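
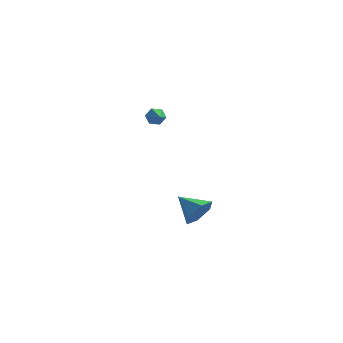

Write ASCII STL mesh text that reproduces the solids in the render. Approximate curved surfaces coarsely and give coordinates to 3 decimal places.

solid 
facet normal -0.378 0.820 -0.430
outer loop
vertex 0.999 3.608 0.147
vertex 0.738 3.754 0.655
vertex 1.284 3.945 0.539
endloop
endfacet
facet normal 0.875 -0.275 -0.399
outer loop
vertex 0.999 3.608 0.147
vertex 1.284 3.945 0.539
vertex 1.202 2.746 1.185
endloop
endfacet
facet normal -0.378 0.820 -0.430
outer loop
vertex 1.284 3.945 0.539
vertex 0.738 3.754 0.655
vertex 1.023 4.091 1.047
endloop
endfacet
facet normal 0.896 0.162 0.414
outer loop
vertex 1.284 3.945 0.539
vertex 1.023 4.091 1.047
vertex 1.202 2.746 1.185
endloop
endfacet
facet normal -0.376 0.820 -0.431
outer loop
vertex 1.023 4.091 1.047
vertex 0.738 3.754 0.655
vertex 0.476 3.901 1.163
endloop
endfacet
facet normal 0.165 0.122 0.979
outer loop
vertex 1.023 4.091 1.047
vertex 0.476 3.901 1.163
vertex 1.202 2.746 1.185
endloop
endfacet
facet normal -0.378 0.819 -0.432
outer loop
vertex 0.476 3.901 1.163
vertex 0.738 3.754 0.655
vertex 0.192 3.564 0.772
endloop
endfacet
facet normal -0.585 -0.354 0.730
outer loop
vertex 0.476 3.901 1.163
vertex 0.192 3.564 0.772
vertex 1.202 2.746 1.185
endloop
endfacet
facet normal -0.378 0.820 -0.430
outer loop
vertex 0.192 3.564 0.772
vertex 0.738 3.754 0.655
vertex 0.453 3.417 0.263
endloop
endfacet
facet normal -0.607 -0.791 -0.083
outer loop
vertex 0.192 3.564 0.772
vertex 0.453 3.417 0.263
vertex 1.202 2.746 1.185
endloop
endfacet
facet normal -0.378 0.820 -0.430
outer loop
vertex 0.453 3.417 0.263
vertex 0.738 3.754 0.655
vertex 0.999 3.608 0.147
endloop
endfacet
facet normal 0.125 -0.751 -0.648
outer loop
vertex 0.453 3.417 0.263
vertex 0.999 3.608 0.147
vertex 1.202 2.746 1.185
endloop
endfacet
facet normal 0.796 -0.448 -0.407
outer loop
vertex 5.091 -3.354 -1.228
vertex 4.527 -3.778 -1.865
vertex 4.907 -2.928 -2.057
endloop
endfacet
facet normal 0.133 0.893 0.429
outer loop
vertex 5.091 -3.354 -1.228
vertex 4.907 -2.928 -2.057
vertex 3.293 -3.082 -1.235
endloop
endfacet
facet normal 0.797 -0.448 -0.406
outer loop
vertex 4.907 -2.928 -2.057
vertex 4.527 -3.778 -1.865
vertex 4.344 -3.352 -2.694
endloop
endfacet
facet normal -0.268 0.894 -0.358
outer loop
vertex 4.907 -2.928 -2.057
vertex 4.344 -3.352 -2.694
vertex 3.293 -3.082 -1.235
endloop
endfacet
facet normal 0.796 -0.449 -0.406
outer loop
vertex 4.344 -3.352 -2.694
vertex 4.527 -3.778 -1.865
vertex 3.963 -4.201 -2.502
endloop
endfacet
facet normal -0.774 0.212 -0.597
outer loop
vertex 4.344 -3.352 -2.694
vertex 3.963 -4.201 -2.502
vertex 3.293 -3.082 -1.235
endloop
endfacet
facet normal 0.796 -0.448 -0.407
outer loop
vertex 3.963 -4.201 -2.502
vertex 4.527 -3.778 -1.865
vertex 4.147 -4.627 -1.673
endloop
endfacet
facet normal -0.880 -0.473 -0.048
outer loop
vertex 3.963 -4.201 -2.502
vertex 4.147 -4.627 -1.673
vertex 3.293 -3.082 -1.235
endloop
endfacet
facet normal 0.796 -0.448 -0.406
outer loop
vertex 4.147 -4.627 -1.673
vertex 4.527 -3.778 -1.865
vertex 4.71 -4.204 -1.036
endloop
endfacet
facet normal -0.479 -0.474 0.739
outer loop
vertex 4.147 -4.627 -1.673
vertex 4.71 -4.204 -1.036
vertex 3.293 -3.082 -1.235
endloop
endfacet
facet normal 0.796 -0.449 -0.406
outer loop
vertex 4.71 -4.204 -1.036
vertex 4.527 -3.778 -1.865
vertex 5.091 -3.354 -1.228
endloop
endfacet
facet normal 0.028 0.208 0.978
outer loop
vertex 4.71 -4.204 -1.036
vertex 5.091 -3.354 -1.228
vertex 3.293 -3.082 -1.235
endloop
endfacet

endsolid


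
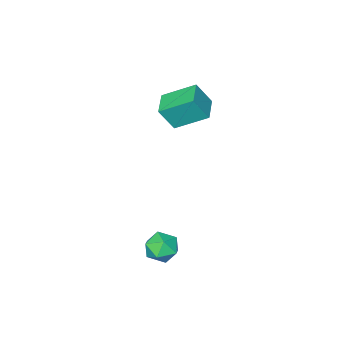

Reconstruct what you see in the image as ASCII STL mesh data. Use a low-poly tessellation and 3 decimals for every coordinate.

solid 
facet normal -0.431 0.291 -0.854
outer loop
vertex -5.201 -3.48 2.436
vertex -4.331 -2.609 2.294
vertex -4.225 -4.597 1.564
endloop
endfacet
facet normal -0.702 -0.703 0.115
outer loop
vertex -3.669 -4.971 2.666
vertex -5.201 -3.48 2.436
vertex -4.225 -4.597 1.564
endloop
endfacet
facet normal -0.431 0.291 -0.854
outer loop
vertex -4.225 -4.597 1.564
vertex -4.331 -2.609 2.294
vertex -3.355 -3.725 1.422
endloop
endfacet
facet normal 0.568 -0.649 -0.507
outer loop
vertex -3.355 -3.725 1.422
vertex -3.669 -4.971 2.666
vertex -4.225 -4.597 1.564
endloop
endfacet
facet normal -0.567 0.649 0.507
outer loop
vertex -5.201 -3.48 2.436
vertex -3.775 -2.983 3.396
vertex -4.331 -2.609 2.294
endloop
endfacet
facet normal -0.702 -0.703 0.115
outer loop
vertex -4.645 -3.855 3.538
vertex -5.201 -3.48 2.436
vertex -3.669 -4.971 2.666
endloop
endfacet
facet normal -0.567 0.649 0.507
outer loop
vertex -4.645 -3.855 3.538
vertex -3.775 -2.983 3.396
vertex -5.201 -3.48 2.436
endloop
endfacet
facet normal 0.701 0.703 -0.115
outer loop
vertex -4.331 -2.609 2.294
vertex -3.775 -2.983 3.396
vertex -3.355 -3.725 1.422
endloop
endfacet
facet normal 0.567 -0.649 -0.507
outer loop
vertex -2.799 -4.1 2.524
vertex -3.669 -4.971 2.666
vertex -3.355 -3.725 1.422
endloop
endfacet
facet normal 0.702 0.703 -0.115
outer loop
vertex -3.355 -3.725 1.422
vertex -3.775 -2.983 3.396
vertex -2.799 -4.1 2.524
endloop
endfacet
facet normal 0.431 -0.291 0.854
outer loop
vertex -2.799 -4.1 2.524
vertex -4.645 -3.855 3.538
vertex -3.669 -4.971 2.666
endloop
endfacet
facet normal 0.431 -0.291 0.854
outer loop
vertex -3.775 -2.983 3.396
vertex -4.645 -3.855 3.538
vertex -2.799 -4.1 2.524
endloop
endfacet
facet normal 0.342 0.855 0.390
outer loop
vertex 0.896 1.665 -0.878
vertex 1.202 1.261 -0.26
vertex 1.643 1.383 -0.915
endloop
endfacet
facet normal 0.320 0.891 -0.322
outer loop
vertex 0.896 1.665 -0.878
vertex 1.643 1.383 -0.915
vertex 1.162 1.326 -1.551
endloop
endfacet
facet normal -0.352 0.773 -0.528
outer loop
vertex 0.896 1.665 -0.878
vertex 1.162 1.326 -1.551
vertex 0.424 1.169 -1.289
endloop
endfacet
facet normal -0.746 0.664 0.056
outer loop
vertex 0.896 1.665 -0.878
vertex 0.424 1.169 -1.289
vertex 0.448 1.129 -0.491
endloop
endfacet
facet normal -0.316 0.715 0.624
outer loop
vertex 0.896 1.665 -0.878
vertex 0.448 1.129 -0.491
vertex 1.202 1.261 -0.26
endloop
endfacet
facet normal 0.727 0.364 -0.582
outer loop
vertex 1.162 1.326 -1.551
vertex 1.643 1.383 -0.915
vertex 1.632 0.711 -1.349
endloop
endfacet
facet normal 0.763 0.305 0.570
outer loop
vertex 1.643 1.383 -0.915
vertex 1.202 1.261 -0.26
vertex 1.656 0.671 -0.551
endloop
endfacet
facet normal -0.305 0.079 0.949
outer loop
vertex 1.202 1.261 -0.26
vertex 0.448 1.129 -0.491
vertex 0.918 0.514 -0.289
endloop
endfacet
facet normal -1.000 -0.003 0.030
outer loop
vertex 0.448 1.129 -0.491
vertex 0.424 1.169 -1.289
vertex 0.437 0.457 -0.925
endloop
endfacet
facet normal -0.362 0.173 -0.916
outer loop
vertex 0.424 1.169 -1.289
vertex 1.162 1.326 -1.551
vertex 0.878 0.579 -1.58
endloop
endfacet
facet normal 0.746 -0.664 -0.056
outer loop
vertex 1.184 0.175 -0.962
vertex 1.632 0.711 -1.349
vertex 1.656 0.671 -0.551
endloop
endfacet
facet normal 0.352 -0.773 0.528
outer loop
vertex 1.184 0.175 -0.962
vertex 1.656 0.671 -0.551
vertex 0.918 0.514 -0.289
endloop
endfacet
facet normal -0.320 -0.891 0.322
outer loop
vertex 1.184 0.175 -0.962
vertex 0.918 0.514 -0.289
vertex 0.437 0.457 -0.925
endloop
endfacet
facet normal -0.342 -0.855 -0.390
outer loop
vertex 1.184 0.175 -0.962
vertex 0.437 0.457 -0.925
vertex 0.878 0.579 -1.58
endloop
endfacet
facet normal 0.316 -0.715 -0.624
outer loop
vertex 1.184 0.175 -0.962
vertex 0.878 0.579 -1.58
vertex 1.632 0.711 -1.349
endloop
endfacet
facet normal 1.000 0.003 -0.030
outer loop
vertex 1.656 0.671 -0.551
vertex 1.632 0.711 -1.349
vertex 1.643 1.383 -0.915
endloop
endfacet
facet normal 0.362 -0.173 0.916
outer loop
vertex 0.918 0.514 -0.289
vertex 1.656 0.671 -0.551
vertex 1.202 1.261 -0.26
endloop
endfacet
facet normal -0.727 -0.364 0.582
outer loop
vertex 0.437 0.457 -0.925
vertex 0.918 0.514 -0.289
vertex 0.448 1.129 -0.491
endloop
endfacet
facet normal -0.763 -0.305 -0.570
outer loop
vertex 0.878 0.579 -1.58
vertex 0.437 0.457 -0.925
vertex 0.424 1.169 -1.289
endloop
endfacet
facet normal 0.305 -0.079 -0.949
outer loop
vertex 1.632 0.711 -1.349
vertex 0.878 0.579 -1.58
vertex 1.162 1.326 -1.551
endloop
endfacet

endsolid


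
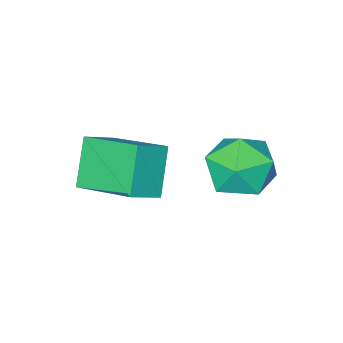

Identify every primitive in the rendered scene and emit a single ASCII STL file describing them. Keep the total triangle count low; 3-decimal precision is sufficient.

solid 
facet normal -0.415 0.904 -0.103
outer loop
vertex -1.1 1.045 -2.801
vertex -2.038 0.604 -2.896
vertex -1.682 0.874 -1.956
endloop
endfacet
facet normal 0.169 0.937 0.306
outer loop
vertex -1.1 1.045 -2.801
vertex -1.682 0.874 -1.956
vertex -0.66 0.682 -1.931
endloop
endfacet
facet normal 0.719 0.691 -0.075
outer loop
vertex -1.1 1.045 -2.801
vertex -0.66 0.682 -1.931
vertex -0.383 0.293 -2.856
endloop
endfacet
facet normal 0.475 0.506 -0.720
outer loop
vertex -1.1 1.045 -2.801
vertex -0.383 0.293 -2.856
vertex -1.235 0.245 -3.452
endloop
endfacet
facet normal -0.225 0.638 -0.737
outer loop
vertex -1.1 1.045 -2.801
vertex -1.235 0.245 -3.452
vertex -2.038 0.604 -2.896
endloop
endfacet
facet normal 0.073 0.500 0.863
outer loop
vertex -0.66 0.682 -1.931
vertex -1.682 0.874 -1.956
vertex -1.325 0.015 -1.488
endloop
endfacet
facet normal -0.871 0.447 0.202
outer loop
vertex -1.682 0.874 -1.956
vertex -2.038 0.604 -2.896
vertex -2.177 -0.033 -2.084
endloop
endfacet
facet normal -0.565 0.015 -0.825
outer loop
vertex -2.038 0.604 -2.896
vertex -1.235 0.245 -3.452
vertex -1.9 -0.422 -3.009
endloop
endfacet
facet normal 0.569 -0.198 -0.798
outer loop
vertex -1.235 0.245 -3.452
vertex -0.383 0.293 -2.856
vertex -0.878 -0.614 -2.984
endloop
endfacet
facet normal 0.964 0.103 0.246
outer loop
vertex -0.383 0.293 -2.856
vertex -0.66 0.682 -1.931
vertex -0.522 -0.344 -2.044
endloop
endfacet
facet normal -0.475 -0.506 0.720
outer loop
vertex -1.46 -0.785 -2.139
vertex -1.325 0.015 -1.488
vertex -2.177 -0.033 -2.084
endloop
endfacet
facet normal -0.719 -0.691 0.075
outer loop
vertex -1.46 -0.785 -2.139
vertex -2.177 -0.033 -2.084
vertex -1.9 -0.422 -3.009
endloop
endfacet
facet normal -0.169 -0.937 -0.306
outer loop
vertex -1.46 -0.785 -2.139
vertex -1.9 -0.422 -3.009
vertex -0.878 -0.614 -2.984
endloop
endfacet
facet normal 0.415 -0.904 0.103
outer loop
vertex -1.46 -0.785 -2.139
vertex -0.878 -0.614 -2.984
vertex -0.522 -0.344 -2.044
endloop
endfacet
facet normal 0.225 -0.638 0.737
outer loop
vertex -1.46 -0.785 -2.139
vertex -0.522 -0.344 -2.044
vertex -1.325 0.015 -1.488
endloop
endfacet
facet normal -0.569 0.198 0.798
outer loop
vertex -2.177 -0.033 -2.084
vertex -1.325 0.015 -1.488
vertex -1.682 0.874 -1.956
endloop
endfacet
facet normal -0.964 -0.103 -0.246
outer loop
vertex -1.9 -0.422 -3.009
vertex -2.177 -0.033 -2.084
vertex -2.038 0.604 -2.896
endloop
endfacet
facet normal -0.073 -0.500 -0.863
outer loop
vertex -0.878 -0.614 -2.984
vertex -1.9 -0.422 -3.009
vertex -1.235 0.245 -3.452
endloop
endfacet
facet normal 0.871 -0.447 -0.202
outer loop
vertex -0.522 -0.344 -2.044
vertex -0.878 -0.614 -2.984
vertex -0.383 0.293 -2.856
endloop
endfacet
facet normal 0.565 -0.015 0.825
outer loop
vertex -1.325 0.015 -1.488
vertex -0.522 -0.344 -2.044
vertex -0.66 0.682 -1.931
endloop
endfacet
facet normal -0.860 0.007 -0.510
outer loop
vertex 0.355 -2.959 -2.686
vertex -0.049 -1.209 -1.979
vertex 1.057 -2.322 -3.861
endloop
endfacet
facet normal 0.208 -0.907 -0.367
outer loop
vertex 1.969 -2.331 -3.321
vertex 0.355 -2.959 -2.686
vertex 1.057 -2.322 -3.861
endloop
endfacet
facet normal -0.860 0.008 -0.510
outer loop
vertex 1.057 -2.322 -3.861
vertex -0.049 -1.209 -1.979
vertex 0.654 -0.573 -3.154
endloop
endfacet
facet normal 0.465 0.422 -0.778
outer loop
vertex 0.654 -0.573 -3.154
vertex 1.969 -2.331 -3.321
vertex 1.057 -2.322 -3.861
endloop
endfacet
facet normal -0.465 -0.422 0.778
outer loop
vertex 0.355 -2.959 -2.686
vertex 0.863 -1.218 -1.439
vertex -0.049 -1.209 -1.979
endloop
endfacet
facet normal 0.209 -0.907 -0.366
outer loop
vertex 1.266 -2.967 -2.146
vertex 0.355 -2.959 -2.686
vertex 1.969 -2.331 -3.321
endloop
endfacet
facet normal -0.465 -0.422 0.778
outer loop
vertex 1.266 -2.967 -2.146
vertex 0.863 -1.218 -1.439
vertex 0.355 -2.959 -2.686
endloop
endfacet
facet normal -0.208 0.907 0.366
outer loop
vertex -0.049 -1.209 -1.979
vertex 0.863 -1.218 -1.439
vertex 0.654 -0.573 -3.154
endloop
endfacet
facet normal 0.465 0.422 -0.778
outer loop
vertex 1.565 -0.581 -2.614
vertex 1.969 -2.331 -3.321
vertex 0.654 -0.573 -3.154
endloop
endfacet
facet normal -0.209 0.907 0.366
outer loop
vertex 0.654 -0.573 -3.154
vertex 0.863 -1.218 -1.439
vertex 1.565 -0.581 -2.614
endloop
endfacet
facet normal 0.860 -0.008 0.510
outer loop
vertex 1.565 -0.581 -2.614
vertex 1.266 -2.967 -2.146
vertex 1.969 -2.331 -3.321
endloop
endfacet
facet normal 0.860 -0.008 0.510
outer loop
vertex 0.863 -1.218 -1.439
vertex 1.266 -2.967 -2.146
vertex 1.565 -0.581 -2.614
endloop
endfacet

endsolid


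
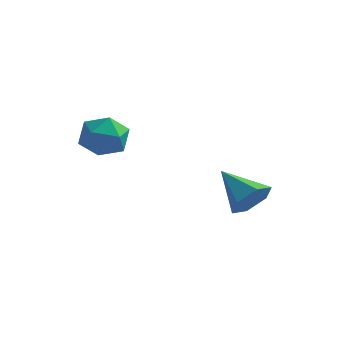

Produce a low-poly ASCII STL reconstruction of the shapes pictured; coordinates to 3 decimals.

solid 
facet normal -0.392 0.900 -0.193
outer loop
vertex -0.511 -0.252 -0.663
vertex -1.478 -0.624 -0.431
vertex -0.876 -0.198 0.333
endloop
endfacet
facet normal 0.276 0.960 0.049
outer loop
vertex -0.511 -0.252 -0.663
vertex -0.876 -0.198 0.333
vertex 0.132 -0.479 0.151
endloop
endfacet
facet normal 0.703 0.595 -0.389
outer loop
vertex -0.511 -0.252 -0.663
vertex 0.132 -0.479 0.151
vertex 0.153 -1.078 -0.726
endloop
endfacet
facet normal 0.299 0.309 -0.903
outer loop
vertex -0.511 -0.252 -0.663
vertex 0.153 -1.078 -0.726
vertex -0.843 -1.168 -1.086
endloop
endfacet
facet normal -0.379 0.498 -0.780
outer loop
vertex -0.511 -0.252 -0.663
vertex -0.843 -1.168 -1.086
vertex -1.478 -0.624 -0.431
endloop
endfacet
facet normal 0.307 0.652 0.693
outer loop
vertex 0.132 -0.479 0.151
vertex -0.876 -0.198 0.333
vertex -0.437 -0.992 0.886
endloop
endfacet
facet normal -0.775 0.555 0.302
outer loop
vertex -0.876 -0.198 0.333
vertex -1.478 -0.624 -0.431
vertex -1.433 -1.082 0.526
endloop
endfacet
facet normal -0.753 -0.096 -0.650
outer loop
vertex -1.478 -0.624 -0.431
vertex -0.843 -1.168 -1.086
vertex -1.412 -1.681 -0.351
endloop
endfacet
facet normal 0.343 -0.402 -0.849
outer loop
vertex -0.843 -1.168 -1.086
vertex 0.153 -1.078 -0.726
vertex -0.404 -1.962 -0.533
endloop
endfacet
facet normal 0.998 0.061 -0.018
outer loop
vertex 0.153 -1.078 -0.726
vertex 0.132 -0.479 0.151
vertex 0.198 -1.536 0.231
endloop
endfacet
facet normal -0.299 -0.309 0.903
outer loop
vertex -0.769 -1.908 0.463
vertex -0.437 -0.992 0.886
vertex -1.433 -1.082 0.526
endloop
endfacet
facet normal -0.703 -0.595 0.389
outer loop
vertex -0.769 -1.908 0.463
vertex -1.433 -1.082 0.526
vertex -1.412 -1.681 -0.351
endloop
endfacet
facet normal -0.276 -0.960 -0.049
outer loop
vertex -0.769 -1.908 0.463
vertex -1.412 -1.681 -0.351
vertex -0.404 -1.962 -0.533
endloop
endfacet
facet normal 0.392 -0.900 0.193
outer loop
vertex -0.769 -1.908 0.463
vertex -0.404 -1.962 -0.533
vertex 0.198 -1.536 0.231
endloop
endfacet
facet normal 0.379 -0.498 0.780
outer loop
vertex -0.769 -1.908 0.463
vertex 0.198 -1.536 0.231
vertex -0.437 -0.992 0.886
endloop
endfacet
facet normal -0.343 0.402 0.849
outer loop
vertex -1.433 -1.082 0.526
vertex -0.437 -0.992 0.886
vertex -0.876 -0.198 0.333
endloop
endfacet
facet normal -0.998 -0.061 0.018
outer loop
vertex -1.412 -1.681 -0.351
vertex -1.433 -1.082 0.526
vertex -1.478 -0.624 -0.431
endloop
endfacet
facet normal -0.307 -0.652 -0.693
outer loop
vertex -0.404 -1.962 -0.533
vertex -1.412 -1.681 -0.351
vertex -0.843 -1.168 -1.086
endloop
endfacet
facet normal 0.775 -0.555 -0.302
outer loop
vertex 0.198 -1.536 0.231
vertex -0.404 -1.962 -0.533
vertex 0.153 -1.078 -0.726
endloop
endfacet
facet normal 0.753 0.096 0.650
outer loop
vertex -0.437 -0.992 0.886
vertex 0.198 -1.536 0.231
vertex 0.132 -0.479 0.151
endloop
endfacet
facet normal 0.789 -0.381 -0.481
outer loop
vertex 4.82 2.249 -3.355
vertex 4.22 1.719 -3.919
vertex 4.485 2.62 -4.198
endloop
endfacet
facet normal 0.152 0.925 0.347
outer loop
vertex 4.82 2.249 -3.355
vertex 4.485 2.62 -4.198
vertex 2.68 2.461 -2.981
endloop
endfacet
facet normal 0.789 -0.381 -0.481
outer loop
vertex 4.485 2.62 -4.198
vertex 4.22 1.719 -3.919
vertex 3.885 2.09 -4.762
endloop
endfacet
facet normal -0.353 0.839 -0.414
outer loop
vertex 4.485 2.62 -4.198
vertex 3.885 2.09 -4.762
vertex 2.68 2.461 -2.981
endloop
endfacet
facet normal 0.790 -0.380 -0.481
outer loop
vertex 3.885 2.09 -4.762
vertex 4.22 1.719 -3.919
vertex 3.62 1.188 -4.484
endloop
endfacet
facet normal -0.820 0.066 -0.569
outer loop
vertex 3.885 2.09 -4.762
vertex 3.62 1.188 -4.484
vertex 2.68 2.461 -2.981
endloop
endfacet
facet normal 0.790 -0.380 -0.481
outer loop
vertex 3.62 1.188 -4.484
vertex 4.22 1.719 -3.919
vertex 3.955 0.817 -3.641
endloop
endfacet
facet normal -0.782 -0.622 0.037
outer loop
vertex 3.62 1.188 -4.484
vertex 3.955 0.817 -3.641
vertex 2.68 2.461 -2.981
endloop
endfacet
facet normal 0.790 -0.380 -0.481
outer loop
vertex 3.955 0.817 -3.641
vertex 4.22 1.719 -3.919
vertex 4.555 1.348 -3.076
endloop
endfacet
facet normal -0.277 -0.535 0.798
outer loop
vertex 3.955 0.817 -3.641
vertex 4.555 1.348 -3.076
vertex 2.68 2.461 -2.981
endloop
endfacet
facet normal 0.789 -0.381 -0.481
outer loop
vertex 4.555 1.348 -3.076
vertex 4.22 1.719 -3.919
vertex 4.82 2.249 -3.355
endloop
endfacet
facet normal 0.190 0.239 0.952
outer loop
vertex 4.555 1.348 -3.076
vertex 4.82 2.249 -3.355
vertex 2.68 2.461 -2.981
endloop
endfacet

endsolid


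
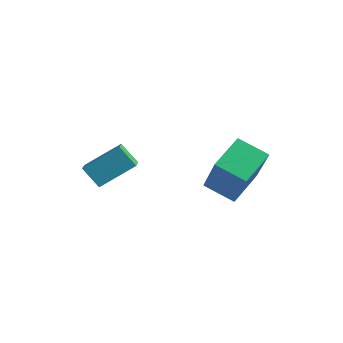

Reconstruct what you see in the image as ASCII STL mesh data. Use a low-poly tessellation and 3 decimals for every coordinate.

solid 
facet normal -0.689 -0.075 0.720
outer loop
vertex -0.294 -1.428 0.827
vertex -0.859 -0.643 0.368
vertex -1.043 -2.448 0.004
endloop
endfacet
facet normal 0.527 -0.733 0.429
outer loop
vertex -0.381 -2.377 -0.688
vertex -0.294 -1.428 0.827
vertex -1.043 -2.448 0.004
endloop
endfacet
facet normal -0.690 -0.075 0.720
outer loop
vertex -1.043 -2.448 0.004
vertex -0.859 -0.643 0.368
vertex -1.608 -1.664 -0.456
endloop
endfacet
facet normal -0.496 -0.677 -0.544
outer loop
vertex -1.608 -1.664 -0.456
vertex -0.381 -2.377 -0.688
vertex -1.043 -2.448 0.004
endloop
endfacet
facet normal 0.497 0.676 0.545
outer loop
vertex -0.294 -1.428 0.827
vertex -0.197 -0.572 -0.324
vertex -0.859 -0.643 0.368
endloop
endfacet
facet normal 0.528 -0.733 0.429
outer loop
vertex 0.368 -1.356 0.136
vertex -0.294 -1.428 0.827
vertex -0.381 -2.377 -0.688
endloop
endfacet
facet normal 0.495 0.677 0.545
outer loop
vertex 0.368 -1.356 0.136
vertex -0.197 -0.572 -0.324
vertex -0.294 -1.428 0.827
endloop
endfacet
facet normal -0.527 0.733 -0.429
outer loop
vertex -0.859 -0.643 0.368
vertex -0.197 -0.572 -0.324
vertex -1.608 -1.664 -0.456
endloop
endfacet
facet normal -0.496 -0.676 -0.545
outer loop
vertex -0.946 -1.592 -1.147
vertex -0.381 -2.377 -0.688
vertex -1.608 -1.664 -0.456
endloop
endfacet
facet normal -0.527 0.733 -0.429
outer loop
vertex -1.608 -1.664 -0.456
vertex -0.197 -0.572 -0.324
vertex -0.946 -1.592 -1.147
endloop
endfacet
facet normal 0.690 0.075 -0.720
outer loop
vertex -0.946 -1.592 -1.147
vertex 0.368 -1.356 0.136
vertex -0.381 -2.377 -0.688
endloop
endfacet
facet normal 0.690 0.075 -0.720
outer loop
vertex -0.197 -0.572 -0.324
vertex 0.368 -1.356 0.136
vertex -0.946 -1.592 -1.147
endloop
endfacet
facet normal -0.889 -0.212 0.406
outer loop
vertex 2.867 -0.392 0.699
vertex 2.809 0.949 1.272
vertex 1.877 0.33 -1.092
endloop
endfacet
facet normal 0.040 -0.919 -0.392
outer loop
vertex 2.971 0.591 -1.592
vertex 2.867 -0.392 0.699
vertex 1.877 0.33 -1.092
endloop
endfacet
facet normal -0.889 -0.212 0.406
outer loop
vertex 1.877 0.33 -1.092
vertex 2.809 0.949 1.272
vertex 1.819 1.672 -0.519
endloop
endfacet
facet normal -0.457 0.333 -0.825
outer loop
vertex 1.819 1.672 -0.519
vertex 2.971 0.591 -1.592
vertex 1.877 0.33 -1.092
endloop
endfacet
facet normal 0.457 -0.333 0.825
outer loop
vertex 2.867 -0.392 0.699
vertex 3.903 1.21 0.772
vertex 2.809 0.949 1.272
endloop
endfacet
facet normal 0.039 -0.919 -0.393
outer loop
vertex 3.961 -0.132 0.199
vertex 2.867 -0.392 0.699
vertex 2.971 0.591 -1.592
endloop
endfacet
facet normal 0.456 -0.333 0.825
outer loop
vertex 3.961 -0.132 0.199
vertex 3.903 1.21 0.772
vertex 2.867 -0.392 0.699
endloop
endfacet
facet normal -0.040 0.919 0.393
outer loop
vertex 2.809 0.949 1.272
vertex 3.903 1.21 0.772
vertex 1.819 1.672 -0.519
endloop
endfacet
facet normal -0.456 0.333 -0.825
outer loop
vertex 2.913 1.932 -1.019
vertex 2.971 0.591 -1.592
vertex 1.819 1.672 -0.519
endloop
endfacet
facet normal -0.039 0.919 0.392
outer loop
vertex 1.819 1.672 -0.519
vertex 3.903 1.21 0.772
vertex 2.913 1.932 -1.019
endloop
endfacet
facet normal 0.889 0.212 -0.406
outer loop
vertex 2.913 1.932 -1.019
vertex 3.961 -0.132 0.199
vertex 2.971 0.591 -1.592
endloop
endfacet
facet normal 0.889 0.212 -0.406
outer loop
vertex 3.903 1.21 0.772
vertex 3.961 -0.132 0.199
vertex 2.913 1.932 -1.019
endloop
endfacet

endsolid


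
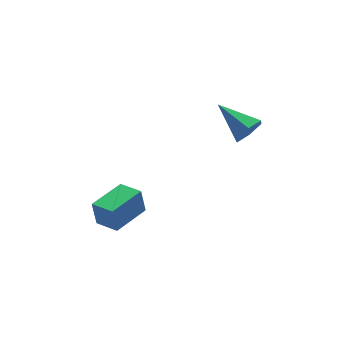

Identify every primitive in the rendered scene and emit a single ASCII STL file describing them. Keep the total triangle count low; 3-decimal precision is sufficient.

solid 
facet normal -0.903 -0.427 -0.039
outer loop
vertex -1.396 -1.371 -0.356
vertex -1.875 -0.342 -0.541
vertex -1.271 -1.527 -1.549
endloop
endfacet
facet normal 0.416 -0.895 0.161
outer loop
vertex 0.355 -0.758 -1.479
vertex -1.396 -1.371 -0.356
vertex -1.271 -1.527 -1.549
endloop
endfacet
facet normal -0.903 -0.427 -0.039
outer loop
vertex -1.271 -1.527 -1.549
vertex -1.875 -0.342 -0.541
vertex -1.75 -0.498 -1.734
endloop
endfacet
facet normal 0.104 -0.129 -0.986
outer loop
vertex -1.75 -0.498 -1.734
vertex 0.355 -0.758 -1.479
vertex -1.271 -1.527 -1.549
endloop
endfacet
facet normal -0.104 0.129 0.986
outer loop
vertex -1.396 -1.371 -0.356
vertex -0.249 0.427 -0.471
vertex -1.875 -0.342 -0.541
endloop
endfacet
facet normal 0.416 -0.895 0.161
outer loop
vertex 0.23 -0.602 -0.286
vertex -1.396 -1.371 -0.356
vertex 0.355 -0.758 -1.479
endloop
endfacet
facet normal -0.104 0.129 0.986
outer loop
vertex 0.23 -0.602 -0.286
vertex -0.249 0.427 -0.471
vertex -1.396 -1.371 -0.356
endloop
endfacet
facet normal -0.416 0.895 -0.161
outer loop
vertex -1.875 -0.342 -0.541
vertex -0.249 0.427 -0.471
vertex -1.75 -0.498 -1.734
endloop
endfacet
facet normal 0.104 -0.129 -0.986
outer loop
vertex -0.124 0.271 -1.664
vertex 0.355 -0.758 -1.479
vertex -1.75 -0.498 -1.734
endloop
endfacet
facet normal -0.416 0.895 -0.161
outer loop
vertex -1.75 -0.498 -1.734
vertex -0.249 0.427 -0.471
vertex -0.124 0.271 -1.664
endloop
endfacet
facet normal 0.903 0.427 0.039
outer loop
vertex -0.124 0.271 -1.664
vertex 0.23 -0.602 -0.286
vertex 0.355 -0.758 -1.479
endloop
endfacet
facet normal 0.903 0.427 0.039
outer loop
vertex -0.249 0.427 -0.471
vertex 0.23 -0.602 -0.286
vertex -0.124 0.271 -1.664
endloop
endfacet
facet normal 0.355 -0.832 -0.427
outer loop
vertex 4.78 -2.43 4.122
vertex 4.298 -2.319 3.505
vertex 5.024 -2.007 3.501
endloop
endfacet
facet normal 0.704 0.427 0.567
outer loop
vertex 4.78 -2.43 4.122
vertex 5.024 -2.007 3.501
vertex 3.642 -0.781 4.295
endloop
endfacet
facet normal 0.355 -0.832 -0.426
outer loop
vertex 5.024 -2.007 3.501
vertex 4.298 -2.319 3.505
vertex 4.542 -1.897 2.884
endloop
endfacet
facet normal 0.541 0.792 -0.282
outer loop
vertex 5.024 -2.007 3.501
vertex 4.542 -1.897 2.884
vertex 3.642 -0.781 4.295
endloop
endfacet
facet normal 0.355 -0.832 -0.426
outer loop
vertex 4.542 -1.897 2.884
vertex 4.298 -2.319 3.505
vertex 3.817 -2.209 2.889
endloop
endfacet
facet normal -0.286 0.654 -0.700
outer loop
vertex 4.542 -1.897 2.884
vertex 3.817 -2.209 2.889
vertex 3.642 -0.781 4.295
endloop
endfacet
facet normal 0.355 -0.832 -0.426
outer loop
vertex 3.817 -2.209 2.889
vertex 4.298 -2.319 3.505
vertex 3.573 -2.631 3.51
endloop
endfacet
facet normal -0.951 0.151 -0.271
outer loop
vertex 3.817 -2.209 2.889
vertex 3.573 -2.631 3.51
vertex 3.642 -0.781 4.295
endloop
endfacet
facet normal 0.355 -0.832 -0.427
outer loop
vertex 3.573 -2.631 3.51
vertex 4.298 -2.319 3.505
vertex 4.054 -2.742 4.126
endloop
endfacet
facet normal -0.788 -0.215 0.577
outer loop
vertex 3.573 -2.631 3.51
vertex 4.054 -2.742 4.126
vertex 3.642 -0.781 4.295
endloop
endfacet
facet normal 0.355 -0.832 -0.427
outer loop
vertex 4.054 -2.742 4.126
vertex 4.298 -2.319 3.505
vertex 4.78 -2.43 4.122
endloop
endfacet
facet normal 0.039 -0.078 0.996
outer loop
vertex 4.054 -2.742 4.126
vertex 4.78 -2.43 4.122
vertex 3.642 -0.781 4.295
endloop
endfacet

endsolid


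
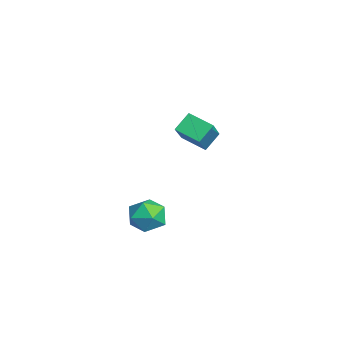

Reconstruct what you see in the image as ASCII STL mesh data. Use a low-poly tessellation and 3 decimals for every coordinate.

solid 
facet normal -0.926 0.377 0.026
outer loop
vertex 1.732 0.54 -1.964
vertex 1.419 -0.221 -2.079
vertex 1.555 0.06 -1.309
endloop
endfacet
facet normal -0.483 0.763 0.429
outer loop
vertex 1.732 0.54 -1.964
vertex 1.555 0.06 -1.309
vertex 2.254 0.508 -1.319
endloop
endfacet
facet normal 0.046 0.999 0.012
outer loop
vertex 1.732 0.54 -1.964
vertex 2.254 0.508 -1.319
vertex 2.551 0.504 -2.095
endloop
endfacet
facet normal -0.071 0.757 -0.650
outer loop
vertex 1.732 0.54 -1.964
vertex 2.551 0.504 -2.095
vertex 2.035 0.053 -2.564
endloop
endfacet
facet normal -0.671 0.373 -0.641
outer loop
vertex 1.732 0.54 -1.964
vertex 2.035 0.053 -2.564
vertex 1.419 -0.221 -2.079
endloop
endfacet
facet normal -0.199 0.331 0.922
outer loop
vertex 2.254 0.508 -1.319
vertex 1.555 0.06 -1.309
vertex 2.265 -0.273 -1.036
endloop
endfacet
facet normal -0.917 -0.294 0.269
outer loop
vertex 1.555 0.06 -1.309
vertex 1.419 -0.221 -2.079
vertex 1.749 -0.724 -1.505
endloop
endfacet
facet normal -0.504 -0.301 -0.810
outer loop
vertex 1.419 -0.221 -2.079
vertex 2.035 0.053 -2.564
vertex 2.046 -0.728 -2.281
endloop
endfacet
facet normal 0.467 0.322 -0.823
outer loop
vertex 2.035 0.053 -2.564
vertex 2.551 0.504 -2.095
vertex 2.745 -0.28 -2.291
endloop
endfacet
facet normal 0.656 0.713 0.247
outer loop
vertex 2.551 0.504 -2.095
vertex 2.254 0.508 -1.319
vertex 2.881 0.001 -1.521
endloop
endfacet
facet normal 0.071 -0.757 0.650
outer loop
vertex 2.568 -0.76 -1.636
vertex 2.265 -0.273 -1.036
vertex 1.749 -0.724 -1.505
endloop
endfacet
facet normal -0.046 -0.999 -0.012
outer loop
vertex 2.568 -0.76 -1.636
vertex 1.749 -0.724 -1.505
vertex 2.046 -0.728 -2.281
endloop
endfacet
facet normal 0.483 -0.763 -0.429
outer loop
vertex 2.568 -0.76 -1.636
vertex 2.046 -0.728 -2.281
vertex 2.745 -0.28 -2.291
endloop
endfacet
facet normal 0.926 -0.377 -0.026
outer loop
vertex 2.568 -0.76 -1.636
vertex 2.745 -0.28 -2.291
vertex 2.881 0.001 -1.521
endloop
endfacet
facet normal 0.671 -0.373 0.641
outer loop
vertex 2.568 -0.76 -1.636
vertex 2.881 0.001 -1.521
vertex 2.265 -0.273 -1.036
endloop
endfacet
facet normal -0.467 -0.322 0.823
outer loop
vertex 1.749 -0.724 -1.505
vertex 2.265 -0.273 -1.036
vertex 1.555 0.06 -1.309
endloop
endfacet
facet normal -0.656 -0.713 -0.247
outer loop
vertex 2.046 -0.728 -2.281
vertex 1.749 -0.724 -1.505
vertex 1.419 -0.221 -2.079
endloop
endfacet
facet normal 0.199 -0.331 -0.922
outer loop
vertex 2.745 -0.28 -2.291
vertex 2.046 -0.728 -2.281
vertex 2.035 0.053 -2.564
endloop
endfacet
facet normal 0.917 0.294 -0.269
outer loop
vertex 2.881 0.001 -1.521
vertex 2.745 -0.28 -2.291
vertex 2.551 0.504 -2.095
endloop
endfacet
facet normal 0.504 0.301 0.810
outer loop
vertex 2.265 -0.273 -1.036
vertex 2.881 0.001 -1.521
vertex 2.254 0.508 -1.319
endloop
endfacet
facet normal -0.576 -0.742 0.343
outer loop
vertex -2.164 2.051 1.161
vertex -3.424 2.493 -0.001
vertex -1.779 1.454 0.516
endloop
endfacet
facet normal 0.712 -0.250 0.656
outer loop
vertex -1.116 2.307 0.121
vertex -2.164 2.051 1.161
vertex -1.779 1.454 0.516
endloop
endfacet
facet normal -0.576 -0.742 0.343
outer loop
vertex -1.779 1.454 0.516
vertex -3.424 2.493 -0.001
vertex -3.039 1.896 -0.646
endloop
endfacet
facet normal 0.401 -0.623 -0.672
outer loop
vertex -3.039 1.896 -0.646
vertex -1.116 2.307 0.121
vertex -1.779 1.454 0.516
endloop
endfacet
facet normal -0.401 0.623 0.672
outer loop
vertex -2.164 2.051 1.161
vertex -2.761 3.346 -0.396
vertex -3.424 2.493 -0.001
endloop
endfacet
facet normal 0.712 -0.250 0.656
outer loop
vertex -1.501 2.904 0.766
vertex -2.164 2.051 1.161
vertex -1.116 2.307 0.121
endloop
endfacet
facet normal -0.401 0.623 0.672
outer loop
vertex -1.501 2.904 0.766
vertex -2.761 3.346 -0.396
vertex -2.164 2.051 1.161
endloop
endfacet
facet normal -0.712 0.250 -0.656
outer loop
vertex -3.424 2.493 -0.001
vertex -2.761 3.346 -0.396
vertex -3.039 1.896 -0.646
endloop
endfacet
facet normal 0.401 -0.623 -0.672
outer loop
vertex -2.376 2.749 -1.041
vertex -1.116 2.307 0.121
vertex -3.039 1.896 -0.646
endloop
endfacet
facet normal -0.712 0.250 -0.656
outer loop
vertex -3.039 1.896 -0.646
vertex -2.761 3.346 -0.396
vertex -2.376 2.749 -1.041
endloop
endfacet
facet normal 0.576 0.742 -0.343
outer loop
vertex -2.376 2.749 -1.041
vertex -1.501 2.904 0.766
vertex -1.116 2.307 0.121
endloop
endfacet
facet normal 0.576 0.742 -0.343
outer loop
vertex -2.761 3.346 -0.396
vertex -1.501 2.904 0.766
vertex -2.376 2.749 -1.041
endloop
endfacet

endsolid


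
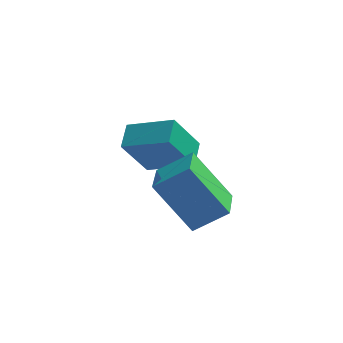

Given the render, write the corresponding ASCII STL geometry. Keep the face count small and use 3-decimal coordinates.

solid 
facet normal -0.903 0.195 -0.382
outer loop
vertex -3.603 1.577 -3.663
vertex -3.549 2.53 -3.305
vertex -2.828 2.118 -5.219
endloop
endfacet
facet normal -0.053 -0.935 -0.351
outer loop
vertex -1.211 1.77 -4.535
vertex -3.603 1.577 -3.663
vertex -2.828 2.118 -5.219
endloop
endfacet
facet normal -0.904 0.194 -0.382
outer loop
vertex -2.828 2.118 -5.219
vertex -3.549 2.53 -3.305
vertex -2.775 3.071 -4.861
endloop
endfacet
facet normal 0.426 0.297 -0.855
outer loop
vertex -2.775 3.071 -4.861
vertex -1.211 1.77 -4.535
vertex -2.828 2.118 -5.219
endloop
endfacet
facet normal -0.426 -0.297 0.855
outer loop
vertex -3.603 1.577 -3.663
vertex -1.932 2.182 -2.621
vertex -3.549 2.53 -3.305
endloop
endfacet
facet normal -0.053 -0.935 -0.351
outer loop
vertex -1.985 1.229 -2.979
vertex -3.603 1.577 -3.663
vertex -1.211 1.77 -4.535
endloop
endfacet
facet normal -0.425 -0.297 0.855
outer loop
vertex -1.985 1.229 -2.979
vertex -1.932 2.182 -2.621
vertex -3.603 1.577 -3.663
endloop
endfacet
facet normal 0.053 0.935 0.351
outer loop
vertex -3.549 2.53 -3.305
vertex -1.932 2.182 -2.621
vertex -2.775 3.071 -4.861
endloop
endfacet
facet normal 0.425 0.297 -0.855
outer loop
vertex -1.157 2.723 -4.177
vertex -1.211 1.77 -4.535
vertex -2.775 3.071 -4.861
endloop
endfacet
facet normal 0.053 0.935 0.351
outer loop
vertex -2.775 3.071 -4.861
vertex -1.932 2.182 -2.621
vertex -1.157 2.723 -4.177
endloop
endfacet
facet normal 0.904 -0.195 0.382
outer loop
vertex -1.157 2.723 -4.177
vertex -1.985 1.229 -2.979
vertex -1.211 1.77 -4.535
endloop
endfacet
facet normal 0.903 -0.194 0.383
outer loop
vertex -1.932 2.182 -2.621
vertex -1.985 1.229 -2.979
vertex -1.157 2.723 -4.177
endloop
endfacet
facet normal -0.803 -0.165 -0.572
outer loop
vertex -2.108 -1.896 -2.626
vertex -2.153 -0.545 -2.952
vertex -0.824 -2.263 -4.323
endloop
endfacet
facet normal 0.032 -0.972 0.234
outer loop
vertex 0.293 -2.035 -3.528
vertex -2.108 -1.896 -2.626
vertex -0.824 -2.263 -4.323
endloop
endfacet
facet normal -0.803 -0.165 -0.572
outer loop
vertex -0.824 -2.263 -4.323
vertex -2.153 -0.545 -2.952
vertex -0.869 -0.913 -4.649
endloop
endfacet
facet normal 0.594 -0.170 -0.786
outer loop
vertex -0.869 -0.913 -4.649
vertex 0.293 -2.035 -3.528
vertex -0.824 -2.263 -4.323
endloop
endfacet
facet normal -0.594 0.170 0.786
outer loop
vertex -2.108 -1.896 -2.626
vertex -1.036 -0.317 -2.157
vertex -2.153 -0.545 -2.952
endloop
endfacet
facet normal 0.032 -0.971 0.235
outer loop
vertex -0.991 -1.667 -1.831
vertex -2.108 -1.896 -2.626
vertex 0.293 -2.035 -3.528
endloop
endfacet
facet normal -0.594 0.170 0.786
outer loop
vertex -0.991 -1.667 -1.831
vertex -1.036 -0.317 -2.157
vertex -2.108 -1.896 -2.626
endloop
endfacet
facet normal -0.031 0.972 -0.234
outer loop
vertex -2.153 -0.545 -2.952
vertex -1.036 -0.317 -2.157
vertex -0.869 -0.913 -4.649
endloop
endfacet
facet normal 0.594 -0.170 -0.786
outer loop
vertex 0.248 -0.684 -3.854
vertex 0.293 -2.035 -3.528
vertex -0.869 -0.913 -4.649
endloop
endfacet
facet normal -0.032 0.972 -0.235
outer loop
vertex -0.869 -0.913 -4.649
vertex -1.036 -0.317 -2.157
vertex 0.248 -0.684 -3.854
endloop
endfacet
facet normal 0.803 0.165 0.572
outer loop
vertex 0.248 -0.684 -3.854
vertex -0.991 -1.667 -1.831
vertex 0.293 -2.035 -3.528
endloop
endfacet
facet normal 0.803 0.165 0.572
outer loop
vertex -1.036 -0.317 -2.157
vertex -0.991 -1.667 -1.831
vertex 0.248 -0.684 -3.854
endloop
endfacet

endsolid


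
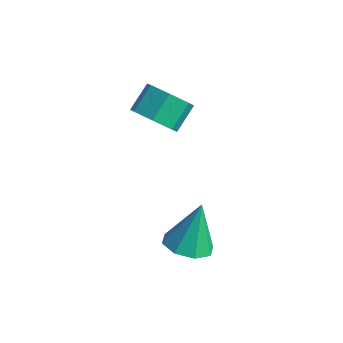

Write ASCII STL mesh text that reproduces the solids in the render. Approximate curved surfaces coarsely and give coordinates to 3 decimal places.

solid 
facet normal 0.082 -0.795 -0.601
outer loop
vertex -1.134 3.381 3.249
vertex -2.061 3.439 3.046
vertex -1.33 3.851 2.601
endloop
endfacet
facet normal 0.968 0.207 -0.142
outer loop
vertex -1.134 3.381 3.249
vertex -1.33 3.851 2.601
vertex -1.233 4.343 3.976
endloop
endfacet
facet normal 0.968 0.206 -0.142
outer loop
vertex -1.233 4.343 3.976
vertex -1.33 3.851 2.601
vertex -1.428 4.813 3.328
endloop
endfacet
facet normal -0.081 0.795 0.601
outer loop
vertex -1.233 4.343 3.976
vertex -1.428 4.813 3.328
vertex -2.159 4.401 3.774
endloop
endfacet
facet normal 0.082 -0.795 -0.601
outer loop
vertex -1.33 3.851 2.601
vertex -2.061 3.439 3.046
vertex -2.076 4.011 2.288
endloop
endfacet
facet normal 0.418 0.574 -0.704
outer loop
vertex -1.33 3.851 2.601
vertex -2.076 4.011 2.288
vertex -1.428 4.813 3.328
endloop
endfacet
facet normal 0.418 0.574 -0.704
outer loop
vertex -1.428 4.813 3.328
vertex -2.076 4.011 2.288
vertex -2.174 4.973 3.015
endloop
endfacet
facet normal -0.082 0.795 0.601
outer loop
vertex -1.428 4.813 3.328
vertex -2.174 4.973 3.015
vertex -2.159 4.401 3.774
endloop
endfacet
facet normal 0.082 -0.795 -0.601
outer loop
vertex -2.076 4.011 2.288
vertex -2.061 3.439 3.046
vertex -2.81 3.74 2.546
endloop
endfacet
facet normal -0.447 0.510 -0.735
outer loop
vertex -2.076 4.011 2.288
vertex -2.81 3.74 2.546
vertex -2.174 4.973 3.015
endloop
endfacet
facet normal -0.447 0.510 -0.735
outer loop
vertex -2.174 4.973 3.015
vertex -2.81 3.74 2.546
vertex -2.909 4.702 3.274
endloop
endfacet
facet normal -0.081 0.795 0.601
outer loop
vertex -2.174 4.973 3.015
vertex -2.909 4.702 3.274
vertex -2.159 4.401 3.774
endloop
endfacet
facet normal 0.081 -0.795 -0.601
outer loop
vertex -2.81 3.74 2.546
vertex -2.061 3.439 3.046
vertex -2.98 3.243 3.181
endloop
endfacet
facet normal -0.975 0.061 -0.213
outer loop
vertex -2.81 3.74 2.546
vertex -2.98 3.243 3.181
vertex -2.909 4.702 3.274
endloop
endfacet
facet normal -0.975 0.061 -0.213
outer loop
vertex -2.909 4.702 3.274
vertex -2.98 3.243 3.181
vertex -3.079 4.205 3.909
endloop
endfacet
facet normal -0.081 0.795 0.601
outer loop
vertex -2.909 4.702 3.274
vertex -3.079 4.205 3.909
vertex -2.159 4.401 3.774
endloop
endfacet
facet normal 0.081 -0.795 -0.601
outer loop
vertex -2.98 3.243 3.181
vertex -2.061 3.439 3.046
vertex -2.458 2.893 3.714
endloop
endfacet
facet normal -0.769 -0.434 0.469
outer loop
vertex -2.98 3.243 3.181
vertex -2.458 2.893 3.714
vertex -3.079 4.205 3.909
endloop
endfacet
facet normal -0.769 -0.434 0.469
outer loop
vertex -3.079 4.205 3.909
vertex -2.458 2.893 3.714
vertex -2.557 3.855 4.442
endloop
endfacet
facet normal -0.081 0.795 0.601
outer loop
vertex -3.079 4.205 3.909
vertex -2.557 3.855 4.442
vertex -2.159 4.401 3.774
endloop
endfacet
facet normal 0.082 -0.795 -0.601
outer loop
vertex -2.458 2.893 3.714
vertex -2.061 3.439 3.046
vertex -1.637 2.954 3.745
endloop
endfacet
facet normal 0.015 -0.602 0.798
outer loop
vertex -2.458 2.893 3.714
vertex -1.637 2.954 3.745
vertex -2.557 3.855 4.442
endloop
endfacet
facet normal 0.016 -0.602 0.798
outer loop
vertex -2.557 3.855 4.442
vertex -1.637 2.954 3.745
vertex -1.735 3.916 4.472
endloop
endfacet
facet normal -0.081 0.795 0.601
outer loop
vertex -2.557 3.855 4.442
vertex -1.735 3.916 4.472
vertex -2.159 4.401 3.774
endloop
endfacet
facet normal 0.082 -0.795 -0.601
outer loop
vertex -1.637 2.954 3.745
vertex -2.061 3.439 3.046
vertex -1.134 3.381 3.249
endloop
endfacet
facet normal 0.789 -0.318 0.526
outer loop
vertex -1.637 2.954 3.745
vertex -1.134 3.381 3.249
vertex -1.735 3.916 4.472
endloop
endfacet
facet normal 0.789 -0.317 0.526
outer loop
vertex -1.735 3.916 4.472
vertex -1.134 3.381 3.249
vertex -1.233 4.343 3.976
endloop
endfacet
facet normal -0.081 0.795 0.602
outer loop
vertex -1.735 3.916 4.472
vertex -1.233 4.343 3.976
vertex -2.159 4.401 3.774
endloop
endfacet
facet normal 0.028 -0.399 -0.916
outer loop
vertex 2.612 1.256 0.497
vertex 1.716 1.099 0.538
vertex 2.236 1.79 0.253
endloop
endfacet
facet normal 0.755 0.624 0.201
outer loop
vertex 2.612 1.256 0.497
vertex 2.236 1.79 0.253
vertex 1.664 1.841 2.242
endloop
endfacet
facet normal 0.028 -0.399 -0.916
outer loop
vertex 2.236 1.79 0.253
vertex 1.716 1.099 0.538
vertex 1.556 1.919 0.176
endloop
endfacet
facet normal 0.183 0.983 0.028
outer loop
vertex 2.236 1.79 0.253
vertex 1.556 1.919 0.176
vertex 1.664 1.841 2.242
endloop
endfacet
facet normal 0.029 -0.399 -0.916
outer loop
vertex 1.556 1.919 0.176
vertex 1.716 1.099 0.538
vertex 0.97 1.567 0.311
endloop
endfacet
facet normal -0.504 0.862 0.059
outer loop
vertex 1.556 1.919 0.176
vertex 0.97 1.567 0.311
vertex 1.664 1.841 2.242
endloop
endfacet
facet normal 0.028 -0.400 -0.916
outer loop
vertex 0.97 1.567 0.311
vertex 1.716 1.099 0.538
vertex 0.821 0.942 0.579
endloop
endfacet
facet normal -0.901 0.333 0.277
outer loop
vertex 0.97 1.567 0.311
vertex 0.821 0.942 0.579
vertex 1.664 1.841 2.242
endloop
endfacet
facet normal 0.028 -0.398 -0.917
outer loop
vertex 0.821 0.942 0.579
vertex 1.716 1.099 0.538
vertex 1.197 0.408 0.822
endloop
endfacet
facet normal -0.778 -0.296 0.554
outer loop
vertex 0.821 0.942 0.579
vertex 1.197 0.408 0.822
vertex 1.664 1.841 2.242
endloop
endfacet
facet normal 0.029 -0.398 -0.917
outer loop
vertex 1.197 0.408 0.822
vertex 1.716 1.099 0.538
vertex 1.877 0.28 0.899
endloop
endfacet
facet normal -0.206 -0.654 0.728
outer loop
vertex 1.197 0.408 0.822
vertex 1.877 0.28 0.899
vertex 1.664 1.841 2.242
endloop
endfacet
facet normal 0.028 -0.399 -0.917
outer loop
vertex 1.877 0.28 0.899
vertex 1.716 1.099 0.538
vertex 2.463 0.631 0.764
endloop
endfacet
facet normal 0.480 -0.534 0.696
outer loop
vertex 1.877 0.28 0.899
vertex 2.463 0.631 0.764
vertex 1.664 1.841 2.242
endloop
endfacet
facet normal 0.028 -0.398 -0.917
outer loop
vertex 2.463 0.631 0.764
vertex 1.716 1.099 0.538
vertex 2.612 1.256 0.497
endloop
endfacet
facet normal 0.878 -0.005 0.479
outer loop
vertex 2.463 0.631 0.764
vertex 2.612 1.256 0.497
vertex 1.664 1.841 2.242
endloop
endfacet

endsolid


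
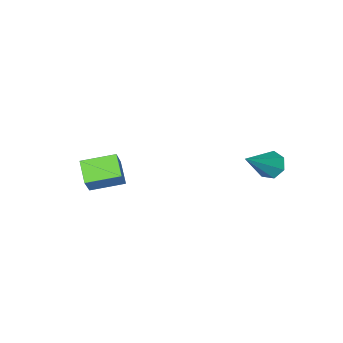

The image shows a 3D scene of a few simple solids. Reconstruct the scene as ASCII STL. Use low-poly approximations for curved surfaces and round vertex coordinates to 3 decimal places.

solid 
facet normal -0.393 -0.418 -0.819
outer loop
vertex 3.381 -4.412 -3.463
vertex 2.098 -3.75 -3.186
vertex 3.697 -3.552 -4.054
endloop
endfacet
facet normal 0.873 -0.450 -0.188
outer loop
vertex 4.262 -2.95 -2.874
vertex 3.381 -4.412 -3.463
vertex 3.697 -3.552 -4.054
endloop
endfacet
facet normal -0.393 -0.418 -0.819
outer loop
vertex 3.697 -3.552 -4.054
vertex 2.098 -3.75 -3.186
vertex 2.414 -2.89 -3.776
endloop
endfacet
facet normal 0.290 0.789 -0.541
outer loop
vertex 2.414 -2.89 -3.776
vertex 4.262 -2.95 -2.874
vertex 3.697 -3.552 -4.054
endloop
endfacet
facet normal -0.290 -0.789 0.541
outer loop
vertex 3.381 -4.412 -3.463
vertex 2.663 -3.148 -2.006
vertex 2.098 -3.75 -3.186
endloop
endfacet
facet normal 0.873 -0.450 -0.189
outer loop
vertex 3.946 -3.81 -2.284
vertex 3.381 -4.412 -3.463
vertex 4.262 -2.95 -2.874
endloop
endfacet
facet normal -0.290 -0.789 0.542
outer loop
vertex 3.946 -3.81 -2.284
vertex 2.663 -3.148 -2.006
vertex 3.381 -4.412 -3.463
endloop
endfacet
facet normal -0.873 0.450 0.188
outer loop
vertex 2.098 -3.75 -3.186
vertex 2.663 -3.148 -2.006
vertex 2.414 -2.89 -3.776
endloop
endfacet
facet normal 0.290 0.789 -0.542
outer loop
vertex 2.979 -2.288 -2.597
vertex 4.262 -2.95 -2.874
vertex 2.414 -2.89 -3.776
endloop
endfacet
facet normal -0.873 0.450 0.188
outer loop
vertex 2.414 -2.89 -3.776
vertex 2.663 -3.148 -2.006
vertex 2.979 -2.288 -2.597
endloop
endfacet
facet normal 0.393 0.418 0.819
outer loop
vertex 2.979 -2.288 -2.597
vertex 3.946 -3.81 -2.284
vertex 4.262 -2.95 -2.874
endloop
endfacet
facet normal 0.393 0.418 0.819
outer loop
vertex 2.663 -3.148 -2.006
vertex 3.946 -3.81 -2.284
vertex 2.979 -2.288 -2.597
endloop
endfacet
facet normal -0.750 -0.138 -0.647
outer loop
vertex -1.517 0.372 -2.236
vertex -1.844 0.877 -1.964
vertex -1.414 0.887 -2.465
endloop
endfacet
facet normal 0.829 -0.357 -0.430
outer loop
vertex -1.517 0.372 -2.236
vertex -1.414 0.887 -2.465
vertex -0.396 1.143 -0.716
endloop
endfacet
facet normal -0.750 -0.138 -0.647
outer loop
vertex -1.414 0.887 -2.465
vertex -1.844 0.877 -1.964
vertex -1.635 1.394 -2.317
endloop
endfacet
facet normal 0.734 0.465 -0.495
outer loop
vertex -1.414 0.887 -2.465
vertex -1.635 1.394 -2.317
vertex -0.396 1.143 -0.716
endloop
endfacet
facet normal -0.751 -0.138 -0.646
outer loop
vertex -1.635 1.394 -2.317
vertex -1.844 0.877 -1.964
vertex -2.013 1.512 -1.903
endloop
endfacet
facet normal 0.253 0.966 -0.044
outer loop
vertex -1.635 1.394 -2.317
vertex -2.013 1.512 -1.903
vertex -0.396 1.143 -0.716
endloop
endfacet
facet normal -0.750 -0.138 -0.647
outer loop
vertex -2.013 1.512 -1.903
vertex -1.844 0.877 -1.964
vertex -2.264 1.151 -1.535
endloop
endfacet
facet normal -0.253 0.771 0.584
outer loop
vertex -2.013 1.512 -1.903
vertex -2.264 1.151 -1.535
vertex -0.396 1.143 -0.716
endloop
endfacet
facet normal -0.750 -0.139 -0.646
outer loop
vertex -2.264 1.151 -1.535
vertex -1.844 0.877 -1.964
vertex -2.198 0.584 -1.49
endloop
endfacet
facet normal -0.401 0.026 0.916
outer loop
vertex -2.264 1.151 -1.535
vertex -2.198 0.584 -1.49
vertex -0.396 1.143 -0.716
endloop
endfacet
facet normal -0.751 -0.138 -0.646
outer loop
vertex -2.198 0.584 -1.49
vertex -1.844 0.877 -1.964
vertex -1.866 0.237 -1.802
endloop
endfacet
facet normal -0.081 -0.708 0.701
outer loop
vertex -2.198 0.584 -1.49
vertex -1.866 0.237 -1.802
vertex -0.396 1.143 -0.716
endloop
endfacet
facet normal -0.750 -0.138 -0.646
outer loop
vertex -1.866 0.237 -1.802
vertex -1.844 0.877 -1.964
vertex -1.517 0.372 -2.236
endloop
endfacet
facet normal 0.466 -0.879 0.102
outer loop
vertex -1.866 0.237 -1.802
vertex -1.517 0.372 -2.236
vertex -0.396 1.143 -0.716
endloop
endfacet

endsolid


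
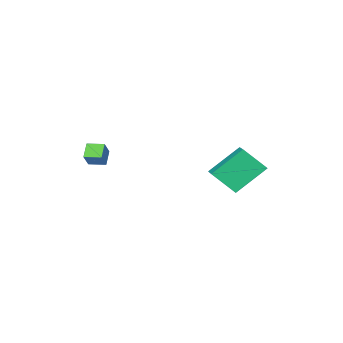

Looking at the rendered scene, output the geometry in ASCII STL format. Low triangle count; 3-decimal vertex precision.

solid 
facet normal -0.610 0.422 0.671
outer loop
vertex -2.053 1.548 0.437
vertex -1.16 2.391 0.719
vertex -2.645 2.57 -0.743
endloop
endfacet
facet normal -0.709 -0.669 -0.224
outer loop
vertex -1.34 1.669 -2.179
vertex -2.053 1.548 0.437
vertex -2.645 2.57 -0.743
endloop
endfacet
facet normal -0.610 0.421 0.671
outer loop
vertex -2.645 2.57 -0.743
vertex -1.16 2.391 0.719
vertex -1.753 3.413 -0.461
endloop
endfacet
facet normal -0.355 0.612 -0.707
outer loop
vertex -1.753 3.413 -0.461
vertex -1.34 1.669 -2.179
vertex -2.645 2.57 -0.743
endloop
endfacet
facet normal 0.355 -0.612 0.707
outer loop
vertex -2.053 1.548 0.437
vertex 0.145 1.49 -0.717
vertex -1.16 2.391 0.719
endloop
endfacet
facet normal -0.708 -0.670 -0.224
outer loop
vertex -0.747 0.647 -0.999
vertex -2.053 1.548 0.437
vertex -1.34 1.669 -2.179
endloop
endfacet
facet normal 0.355 -0.612 0.707
outer loop
vertex -0.747 0.647 -0.999
vertex 0.145 1.49 -0.717
vertex -2.053 1.548 0.437
endloop
endfacet
facet normal 0.708 0.669 0.224
outer loop
vertex -1.16 2.391 0.719
vertex 0.145 1.49 -0.717
vertex -1.753 3.413 -0.461
endloop
endfacet
facet normal -0.355 0.612 -0.707
outer loop
vertex -0.447 2.512 -1.897
vertex -1.34 1.669 -2.179
vertex -1.753 3.413 -0.461
endloop
endfacet
facet normal 0.708 0.669 0.224
outer loop
vertex -1.753 3.413 -0.461
vertex 0.145 1.49 -0.717
vertex -0.447 2.512 -1.897
endloop
endfacet
facet normal 0.610 -0.421 -0.671
outer loop
vertex -0.447 2.512 -1.897
vertex -0.747 0.647 -0.999
vertex -1.34 1.669 -2.179
endloop
endfacet
facet normal 0.610 -0.421 -0.671
outer loop
vertex 0.145 1.49 -0.717
vertex -0.747 0.647 -0.999
vertex -0.447 2.512 -1.897
endloop
endfacet
facet normal -0.649 -0.262 -0.715
outer loop
vertex 1.67 -4.664 -0.113
vertex 1.296 -3.847 -0.073
vertex 2.269 -4.358 -0.769
endloop
endfacet
facet normal 0.416 -0.908 -0.044
outer loop
vertex 2.924 -4.093 -0.047
vertex 1.67 -4.664 -0.113
vertex 2.269 -4.358 -0.769
endloop
endfacet
facet normal -0.649 -0.262 -0.715
outer loop
vertex 2.269 -4.358 -0.769
vertex 1.296 -3.847 -0.073
vertex 1.895 -3.54 -0.729
endloop
endfacet
facet normal 0.638 0.326 -0.698
outer loop
vertex 1.895 -3.54 -0.729
vertex 2.924 -4.093 -0.047
vertex 2.269 -4.358 -0.769
endloop
endfacet
facet normal -0.638 -0.326 0.698
outer loop
vertex 1.67 -4.664 -0.113
vertex 1.951 -3.582 0.649
vertex 1.296 -3.847 -0.073
endloop
endfacet
facet normal 0.416 -0.908 -0.045
outer loop
vertex 2.325 -4.4 0.609
vertex 1.67 -4.664 -0.113
vertex 2.924 -4.093 -0.047
endloop
endfacet
facet normal -0.638 -0.326 0.698
outer loop
vertex 2.325 -4.4 0.609
vertex 1.951 -3.582 0.649
vertex 1.67 -4.664 -0.113
endloop
endfacet
facet normal -0.417 0.908 0.045
outer loop
vertex 1.296 -3.847 -0.073
vertex 1.951 -3.582 0.649
vertex 1.895 -3.54 -0.729
endloop
endfacet
facet normal 0.638 0.326 -0.698
outer loop
vertex 2.55 -3.276 -0.007
vertex 2.924 -4.093 -0.047
vertex 1.895 -3.54 -0.729
endloop
endfacet
facet normal -0.415 0.909 0.045
outer loop
vertex 1.895 -3.54 -0.729
vertex 1.951 -3.582 0.649
vertex 2.55 -3.276 -0.007
endloop
endfacet
facet normal 0.649 0.262 0.715
outer loop
vertex 2.55 -3.276 -0.007
vertex 2.325 -4.4 0.609
vertex 2.924 -4.093 -0.047
endloop
endfacet
facet normal 0.649 0.262 0.715
outer loop
vertex 1.951 -3.582 0.649
vertex 2.325 -4.4 0.609
vertex 2.55 -3.276 -0.007
endloop
endfacet

endsolid


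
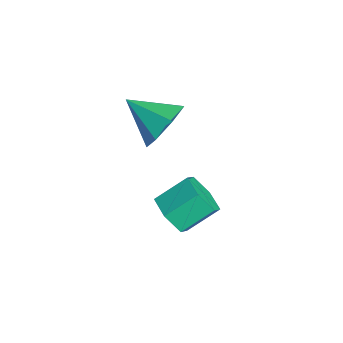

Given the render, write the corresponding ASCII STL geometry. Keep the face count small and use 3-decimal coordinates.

solid 
facet normal 0.072 -0.835 -0.545
outer loop
vertex 4.239 0.27 -2.065
vertex 3.767 0.607 -2.644
vertex 4.581 0.698 -2.676
endloop
endfacet
facet normal 0.906 -0.174 0.386
outer loop
vertex 4.239 0.27 -2.065
vertex 4.581 0.698 -2.676
vertex 4.146 1.356 -1.357
endloop
endfacet
facet normal 0.906 -0.174 0.386
outer loop
vertex 4.146 1.356 -1.357
vertex 4.581 0.698 -2.676
vertex 4.488 1.783 -1.967
endloop
endfacet
facet normal -0.072 0.836 0.545
outer loop
vertex 4.146 1.356 -1.357
vertex 4.488 1.783 -1.967
vertex 3.673 1.693 -1.936
endloop
endfacet
facet normal 0.072 -0.835 -0.545
outer loop
vertex 4.581 0.698 -2.676
vertex 3.767 0.607 -2.644
vertex 4.108 1.035 -3.255
endloop
endfacet
facet normal 0.814 0.365 -0.452
outer loop
vertex 4.581 0.698 -2.676
vertex 4.108 1.035 -3.255
vertex 4.488 1.783 -1.967
endloop
endfacet
facet normal 0.814 0.365 -0.452
outer loop
vertex 4.488 1.783 -1.967
vertex 4.108 1.035 -3.255
vertex 4.015 2.121 -2.546
endloop
endfacet
facet normal -0.071 0.835 0.546
outer loop
vertex 4.488 1.783 -1.967
vertex 4.015 2.121 -2.546
vertex 3.673 1.693 -1.936
endloop
endfacet
facet normal 0.072 -0.835 -0.545
outer loop
vertex 4.108 1.035 -3.255
vertex 3.767 0.607 -2.644
vertex 3.294 0.944 -3.223
endloop
endfacet
facet normal -0.093 0.539 -0.837
outer loop
vertex 4.108 1.035 -3.255
vertex 3.294 0.944 -3.223
vertex 4.015 2.121 -2.546
endloop
endfacet
facet normal -0.092 0.538 -0.838
outer loop
vertex 4.015 2.121 -2.546
vertex 3.294 0.944 -3.223
vertex 3.201 2.03 -2.515
endloop
endfacet
facet normal -0.073 0.835 0.545
outer loop
vertex 4.015 2.121 -2.546
vertex 3.201 2.03 -2.515
vertex 3.673 1.693 -1.936
endloop
endfacet
facet normal 0.072 -0.836 -0.545
outer loop
vertex 3.294 0.944 -3.223
vertex 3.767 0.607 -2.644
vertex 2.952 0.517 -2.613
endloop
endfacet
facet normal -0.906 0.174 -0.386
outer loop
vertex 3.294 0.944 -3.223
vertex 2.952 0.517 -2.613
vertex 3.201 2.03 -2.515
endloop
endfacet
facet normal -0.906 0.174 -0.385
outer loop
vertex 3.201 2.03 -2.515
vertex 2.952 0.517 -2.613
vertex 2.859 1.602 -1.904
endloop
endfacet
facet normal -0.072 0.835 0.545
outer loop
vertex 3.201 2.03 -2.515
vertex 2.859 1.602 -1.904
vertex 3.673 1.693 -1.936
endloop
endfacet
facet normal 0.071 -0.835 -0.546
outer loop
vertex 2.952 0.517 -2.613
vertex 3.767 0.607 -2.644
vertex 3.425 0.179 -2.034
endloop
endfacet
facet normal -0.814 -0.365 0.452
outer loop
vertex 2.952 0.517 -2.613
vertex 3.425 0.179 -2.034
vertex 2.859 1.602 -1.904
endloop
endfacet
facet normal -0.814 -0.365 0.452
outer loop
vertex 2.859 1.602 -1.904
vertex 3.425 0.179 -2.034
vertex 3.332 1.265 -1.325
endloop
endfacet
facet normal -0.072 0.835 0.545
outer loop
vertex 2.859 1.602 -1.904
vertex 3.332 1.265 -1.325
vertex 3.673 1.693 -1.936
endloop
endfacet
facet normal 0.073 -0.835 -0.545
outer loop
vertex 3.425 0.179 -2.034
vertex 3.767 0.607 -2.644
vertex 4.239 0.27 -2.065
endloop
endfacet
facet normal 0.092 -0.539 0.837
outer loop
vertex 3.425 0.179 -2.034
vertex 4.239 0.27 -2.065
vertex 3.332 1.265 -1.325
endloop
endfacet
facet normal 0.093 -0.538 0.838
outer loop
vertex 3.332 1.265 -1.325
vertex 4.239 0.27 -2.065
vertex 4.146 1.356 -1.357
endloop
endfacet
facet normal -0.072 0.835 0.545
outer loop
vertex 3.332 1.265 -1.325
vertex 4.146 1.356 -1.357
vertex 3.673 1.693 -1.936
endloop
endfacet
facet normal 0.586 0.657 -0.474
outer loop
vertex 3.425 0.773 1.846
vertex 2.865 0.719 1.08
vertex 2.8 1.311 1.82
endloop
endfacet
facet normal -0.036 0.006 0.999
outer loop
vertex 3.425 0.773 1.846
vertex 2.8 1.311 1.82
vertex 1.975 -0.279 1.8
endloop
endfacet
facet normal 0.587 0.657 -0.474
outer loop
vertex 2.8 1.311 1.82
vertex 2.865 0.719 1.08
vertex 2.225 1.404 1.237
endloop
endfacet
facet normal -0.646 0.327 0.690
outer loop
vertex 2.8 1.311 1.82
vertex 2.225 1.404 1.237
vertex 1.975 -0.279 1.8
endloop
endfacet
facet normal 0.587 0.657 -0.474
outer loop
vertex 2.225 1.404 1.237
vertex 2.865 0.719 1.08
vertex 2.132 0.981 0.535
endloop
endfacet
facet normal -0.987 0.158 0.035
outer loop
vertex 2.225 1.404 1.237
vertex 2.132 0.981 0.535
vertex 1.975 -0.279 1.8
endloop
endfacet
facet normal 0.587 0.657 -0.474
outer loop
vertex 2.132 0.981 0.535
vertex 2.865 0.719 1.08
vertex 2.591 0.361 0.244
endloop
endfacet
facet normal -0.800 -0.372 -0.470
outer loop
vertex 2.132 0.981 0.535
vertex 2.591 0.361 0.244
vertex 1.975 -0.279 1.8
endloop
endfacet
facet normal 0.586 0.658 -0.474
outer loop
vertex 2.591 0.361 0.244
vertex 2.865 0.719 1.08
vertex 3.257 0.011 0.582
endloop
endfacet
facet normal -0.228 -0.865 -0.446
outer loop
vertex 2.591 0.361 0.244
vertex 3.257 0.011 0.582
vertex 1.975 -0.279 1.8
endloop
endfacet
facet normal 0.585 0.658 -0.474
outer loop
vertex 3.257 0.011 0.582
vertex 2.865 0.719 1.08
vertex 3.628 0.195 1.295
endloop
endfacet
facet normal 0.300 -0.950 0.089
outer loop
vertex 3.257 0.011 0.582
vertex 3.628 0.195 1.295
vertex 1.975 -0.279 1.8
endloop
endfacet
facet normal 0.585 0.658 -0.474
outer loop
vertex 3.628 0.195 1.295
vertex 2.865 0.719 1.08
vertex 3.425 0.773 1.846
endloop
endfacet
facet normal 0.385 -0.562 0.732
outer loop
vertex 3.628 0.195 1.295
vertex 3.425 0.773 1.846
vertex 1.975 -0.279 1.8
endloop
endfacet

endsolid


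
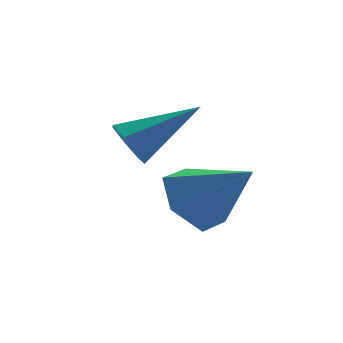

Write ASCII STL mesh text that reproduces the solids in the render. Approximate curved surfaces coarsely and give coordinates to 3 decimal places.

solid 
facet normal -0.564 0.535 -0.629
outer loop
vertex -1.165 0.348 -2.181
vertex -1.948 -0.359 -2.081
vertex -1.895 0.471 -1.422
endloop
endfacet
facet normal 0.655 0.522 0.546
outer loop
vertex -1.165 0.348 -2.181
vertex -1.895 0.471 -1.422
vertex -0.872 -1.381 -0.879
endloop
endfacet
facet normal -0.564 0.535 -0.629
outer loop
vertex -1.895 0.471 -1.422
vertex -1.948 -0.359 -2.081
vertex -2.678 -0.236 -1.322
endloop
endfacet
facet normal -0.088 0.235 0.968
outer loop
vertex -1.895 0.471 -1.422
vertex -2.678 -0.236 -1.322
vertex -0.872 -1.381 -0.879
endloop
endfacet
facet normal -0.563 0.536 -0.629
outer loop
vertex -2.678 -0.236 -1.322
vertex -1.948 -0.359 -2.081
vertex -2.732 -1.065 -1.98
endloop
endfacet
facet normal -0.499 -0.519 0.694
outer loop
vertex -2.678 -0.236 -1.322
vertex -2.732 -1.065 -1.98
vertex -0.872 -1.381 -0.879
endloop
endfacet
facet normal -0.563 0.536 -0.629
outer loop
vertex -2.732 -1.065 -1.98
vertex -1.948 -0.359 -2.081
vertex -2.002 -1.188 -2.739
endloop
endfacet
facet normal -0.167 -0.986 -0.001
outer loop
vertex -2.732 -1.065 -1.98
vertex -2.002 -1.188 -2.739
vertex -0.872 -1.381 -0.879
endloop
endfacet
facet normal -0.563 0.536 -0.629
outer loop
vertex -2.002 -1.188 -2.739
vertex -1.948 -0.359 -2.081
vertex -1.218 -0.481 -2.839
endloop
endfacet
facet normal 0.577 -0.699 -0.423
outer loop
vertex -2.002 -1.188 -2.739
vertex -1.218 -0.481 -2.839
vertex -0.872 -1.381 -0.879
endloop
endfacet
facet normal -0.564 0.535 -0.629
outer loop
vertex -1.218 -0.481 -2.839
vertex -1.948 -0.359 -2.081
vertex -1.165 0.348 -2.181
endloop
endfacet
facet normal 0.987 0.055 -0.149
outer loop
vertex -1.218 -0.481 -2.839
vertex -1.165 0.348 -2.181
vertex -0.872 -1.381 -0.879
endloop
endfacet
facet normal -0.877 -0.023 -0.481
outer loop
vertex -3.321 -0.456 -0.507
vertex -3.628 -0.693 0.064
vertex -3.536 -0.039 -0.135
endloop
endfacet
facet normal 0.568 0.691 -0.446
outer loop
vertex -3.321 -0.456 -0.507
vertex -3.536 -0.039 -0.135
vertex -1.892 -0.647 1.016
endloop
endfacet
facet normal -0.876 -0.023 -0.481
outer loop
vertex -3.536 -0.039 -0.135
vertex -3.628 -0.693 0.064
vertex -3.82 -0.113 0.386
endloop
endfacet
facet normal 0.187 0.953 0.237
outer loop
vertex -3.536 -0.039 -0.135
vertex -3.82 -0.113 0.386
vertex -1.892 -0.647 1.016
endloop
endfacet
facet normal -0.877 -0.024 -0.480
outer loop
vertex -3.82 -0.113 0.386
vertex -3.628 -0.693 0.064
vertex -3.959 -0.624 0.666
endloop
endfacet
facet normal -0.139 0.505 0.852
outer loop
vertex -3.82 -0.113 0.386
vertex -3.959 -0.624 0.666
vertex -1.892 -0.647 1.016
endloop
endfacet
facet normal -0.877 -0.022 -0.480
outer loop
vertex -3.959 -0.624 0.666
vertex -3.628 -0.693 0.064
vertex -3.85 -1.187 0.492
endloop
endfacet
facet normal -0.162 -0.320 0.934
outer loop
vertex -3.959 -0.624 0.666
vertex -3.85 -1.187 0.492
vertex -1.892 -0.647 1.016
endloop
endfacet
facet normal -0.877 -0.023 -0.481
outer loop
vertex -3.85 -1.187 0.492
vertex -3.628 -0.693 0.064
vertex -3.573 -1.377 -0.004
endloop
endfacet
facet normal 0.135 -0.898 0.419
outer loop
vertex -3.85 -1.187 0.492
vertex -3.573 -1.377 -0.004
vertex -1.892 -0.647 1.016
endloop
endfacet
facet normal -0.877 -0.023 -0.481
outer loop
vertex -3.573 -1.377 -0.004
vertex -3.628 -0.693 0.064
vertex -3.338 -1.052 -0.448
endloop
endfacet
facet normal 0.528 -0.794 -0.302
outer loop
vertex -3.573 -1.377 -0.004
vertex -3.338 -1.052 -0.448
vertex -1.892 -0.647 1.016
endloop
endfacet
facet normal -0.877 -0.023 -0.481
outer loop
vertex -3.338 -1.052 -0.448
vertex -3.628 -0.693 0.064
vertex -3.321 -0.456 -0.507
endloop
endfacet
facet normal 0.721 -0.089 -0.687
outer loop
vertex -3.338 -1.052 -0.448
vertex -3.321 -0.456 -0.507
vertex -1.892 -0.647 1.016
endloop
endfacet

endsolid


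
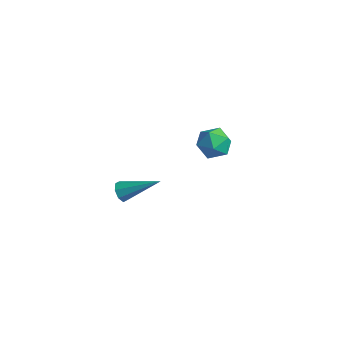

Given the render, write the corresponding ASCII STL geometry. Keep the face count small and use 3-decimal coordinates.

solid 
facet normal 0.134 0.357 0.924
outer loop
vertex -0.303 4.589 2.72
vertex -0.234 3.784 3.021
vertex 0.469 4.206 2.756
endloop
endfacet
facet normal 0.384 0.814 0.436
outer loop
vertex -0.303 4.589 2.72
vertex 0.469 4.206 2.756
vertex 0.253 4.677 2.067
endloop
endfacet
facet normal -0.156 0.988 0.000
outer loop
vertex -0.303 4.589 2.72
vertex 0.253 4.677 2.067
vertex -0.584 4.545 1.906
endloop
endfacet
facet normal -0.738 0.638 0.220
outer loop
vertex -0.303 4.589 2.72
vertex -0.584 4.545 1.906
vertex -0.885 3.993 2.496
endloop
endfacet
facet normal -0.559 0.248 0.791
outer loop
vertex -0.303 4.589 2.72
vertex -0.885 3.993 2.496
vertex -0.234 3.784 3.021
endloop
endfacet
facet normal 0.878 0.476 0.050
outer loop
vertex 0.253 4.677 2.067
vertex 0.469 4.206 2.756
vertex 0.665 3.927 1.964
endloop
endfacet
facet normal 0.475 -0.264 0.839
outer loop
vertex 0.469 4.206 2.756
vertex -0.234 3.784 3.021
vertex 0.364 3.375 2.554
endloop
endfacet
facet normal -0.645 -0.440 0.625
outer loop
vertex -0.234 3.784 3.021
vertex -0.885 3.993 2.496
vertex -0.473 3.243 2.393
endloop
endfacet
facet normal -0.935 0.191 -0.299
outer loop
vertex -0.885 3.993 2.496
vertex -0.584 4.545 1.906
vertex -0.689 3.714 1.704
endloop
endfacet
facet normal 0.007 0.756 -0.654
outer loop
vertex -0.584 4.545 1.906
vertex 0.253 4.677 2.067
vertex 0.014 4.136 1.439
endloop
endfacet
facet normal 0.738 -0.638 -0.220
outer loop
vertex 0.083 3.331 1.74
vertex 0.665 3.927 1.964
vertex 0.364 3.375 2.554
endloop
endfacet
facet normal 0.156 -0.988 -0.000
outer loop
vertex 0.083 3.331 1.74
vertex 0.364 3.375 2.554
vertex -0.473 3.243 2.393
endloop
endfacet
facet normal -0.384 -0.814 -0.436
outer loop
vertex 0.083 3.331 1.74
vertex -0.473 3.243 2.393
vertex -0.689 3.714 1.704
endloop
endfacet
facet normal -0.134 -0.357 -0.924
outer loop
vertex 0.083 3.331 1.74
vertex -0.689 3.714 1.704
vertex 0.014 4.136 1.439
endloop
endfacet
facet normal 0.559 -0.248 -0.791
outer loop
vertex 0.083 3.331 1.74
vertex 0.014 4.136 1.439
vertex 0.665 3.927 1.964
endloop
endfacet
facet normal 0.935 -0.191 0.299
outer loop
vertex 0.364 3.375 2.554
vertex 0.665 3.927 1.964
vertex 0.469 4.206 2.756
endloop
endfacet
facet normal -0.007 -0.756 0.654
outer loop
vertex -0.473 3.243 2.393
vertex 0.364 3.375 2.554
vertex -0.234 3.784 3.021
endloop
endfacet
facet normal -0.878 -0.476 -0.050
outer loop
vertex -0.689 3.714 1.704
vertex -0.473 3.243 2.393
vertex -0.885 3.993 2.496
endloop
endfacet
facet normal -0.475 0.264 -0.839
outer loop
vertex 0.014 4.136 1.439
vertex -0.689 3.714 1.704
vertex -0.584 4.545 1.906
endloop
endfacet
facet normal 0.645 0.440 -0.625
outer loop
vertex 0.665 3.927 1.964
vertex 0.014 4.136 1.439
vertex 0.253 4.677 2.067
endloop
endfacet
facet normal -0.723 -0.477 -0.500
outer loop
vertex 0.217 -2.08 2.98
vertex -0.135 -1.809 3.23
vertex 0.126 -1.749 2.796
endloop
endfacet
facet normal 0.809 -0.099 -0.579
outer loop
vertex 0.217 -2.08 2.98
vertex 0.126 -1.749 2.796
vertex 1.195 -0.931 4.15
endloop
endfacet
facet normal -0.723 -0.476 -0.501
outer loop
vertex 0.126 -1.749 2.796
vertex -0.135 -1.809 3.23
vertex -0.118 -1.452 2.866
endloop
endfacet
facet normal 0.465 0.546 -0.697
outer loop
vertex 0.126 -1.749 2.796
vertex -0.118 -1.452 2.866
vertex 1.195 -0.931 4.15
endloop
endfacet
facet normal -0.722 -0.477 -0.501
outer loop
vertex -0.118 -1.452 2.866
vertex -0.135 -1.809 3.23
vertex -0.372 -1.365 3.149
endloop
endfacet
facet normal -0.048 0.942 -0.333
outer loop
vertex -0.118 -1.452 2.866
vertex -0.372 -1.365 3.149
vertex 1.195 -0.931 4.15
endloop
endfacet
facet normal -0.723 -0.477 -0.499
outer loop
vertex -0.372 -1.365 3.149
vertex -0.135 -1.809 3.23
vertex -0.487 -1.537 3.48
endloop
endfacet
facet normal -0.426 0.855 0.296
outer loop
vertex -0.372 -1.365 3.149
vertex -0.487 -1.537 3.48
vertex 1.195 -0.931 4.15
endloop
endfacet
facet normal -0.723 -0.476 -0.501
outer loop
vertex -0.487 -1.537 3.48
vertex -0.135 -1.809 3.23
vertex -0.396 -1.869 3.664
endloop
endfacet
facet normal -0.450 0.335 0.828
outer loop
vertex -0.487 -1.537 3.48
vertex -0.396 -1.869 3.664
vertex 1.195 -0.931 4.15
endloop
endfacet
facet normal -0.723 -0.476 -0.501
outer loop
vertex -0.396 -1.869 3.664
vertex -0.135 -1.809 3.23
vertex -0.152 -2.166 3.594
endloop
endfacet
facet normal -0.106 -0.310 0.945
outer loop
vertex -0.396 -1.869 3.664
vertex -0.152 -2.166 3.594
vertex 1.195 -0.931 4.15
endloop
endfacet
facet normal -0.722 -0.477 -0.501
outer loop
vertex -0.152 -2.166 3.594
vertex -0.135 -1.809 3.23
vertex 0.102 -2.253 3.311
endloop
endfacet
facet normal 0.406 -0.705 0.581
outer loop
vertex -0.152 -2.166 3.594
vertex 0.102 -2.253 3.311
vertex 1.195 -0.931 4.15
endloop
endfacet
facet normal -0.723 -0.477 -0.500
outer loop
vertex 0.102 -2.253 3.311
vertex -0.135 -1.809 3.23
vertex 0.217 -2.08 2.98
endloop
endfacet
facet normal 0.785 -0.617 -0.050
outer loop
vertex 0.102 -2.253 3.311
vertex 0.217 -2.08 2.98
vertex 1.195 -0.931 4.15
endloop
endfacet

endsolid


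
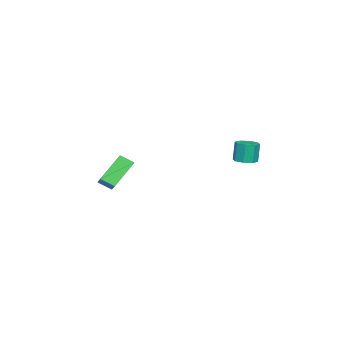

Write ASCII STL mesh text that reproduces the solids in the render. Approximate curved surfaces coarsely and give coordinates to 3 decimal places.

solid 
facet normal 0.166 -0.030 -0.986
outer loop
vertex 2.99 3.282 -1.044
vertex 2.393 3.202 -1.142
vertex 2.761 3.686 -1.095
endloop
endfacet
facet normal 0.856 0.501 0.128
outer loop
vertex 2.99 3.282 -1.044
vertex 2.761 3.686 -1.095
vertex 2.804 3.317 0.06
endloop
endfacet
facet normal 0.857 0.500 0.128
outer loop
vertex 2.804 3.317 0.06
vertex 2.761 3.686 -1.095
vertex 2.576 3.721 0.009
endloop
endfacet
facet normal -0.166 0.031 0.986
outer loop
vertex 2.804 3.317 0.06
vertex 2.576 3.721 0.009
vertex 2.207 3.238 -0.038
endloop
endfacet
facet normal 0.167 -0.031 -0.985
outer loop
vertex 2.761 3.686 -1.095
vertex 2.393 3.202 -1.142
vertex 2.317 3.807 -1.174
endloop
endfacet
facet normal 0.261 0.965 0.013
outer loop
vertex 2.761 3.686 -1.095
vertex 2.317 3.807 -1.174
vertex 2.576 3.721 0.009
endloop
endfacet
facet normal 0.261 0.965 0.013
outer loop
vertex 2.576 3.721 0.009
vertex 2.317 3.807 -1.174
vertex 2.132 3.842 -0.07
endloop
endfacet
facet normal -0.167 0.032 0.985
outer loop
vertex 2.576 3.721 0.009
vertex 2.132 3.842 -0.07
vertex 2.207 3.238 -0.038
endloop
endfacet
facet normal 0.166 -0.031 -0.986
outer loop
vertex 2.317 3.807 -1.174
vertex 2.393 3.202 -1.142
vertex 1.917 3.573 -1.234
endloop
endfacet
facet normal -0.490 0.865 -0.109
outer loop
vertex 2.317 3.807 -1.174
vertex 1.917 3.573 -1.234
vertex 2.132 3.842 -0.07
endloop
endfacet
facet normal -0.490 0.865 -0.109
outer loop
vertex 2.132 3.842 -0.07
vertex 1.917 3.573 -1.234
vertex 1.732 3.608 -0.13
endloop
endfacet
facet normal -0.166 0.032 0.986
outer loop
vertex 2.132 3.842 -0.07
vertex 1.732 3.608 -0.13
vertex 2.207 3.238 -0.038
endloop
endfacet
facet normal 0.166 -0.031 -0.986
outer loop
vertex 1.917 3.573 -1.234
vertex 2.393 3.202 -1.142
vertex 1.796 3.123 -1.24
endloop
endfacet
facet normal -0.951 0.258 -0.168
outer loop
vertex 1.917 3.573 -1.234
vertex 1.796 3.123 -1.24
vertex 1.732 3.608 -0.13
endloop
endfacet
facet normal -0.951 0.260 -0.168
outer loop
vertex 1.732 3.608 -0.13
vertex 1.796 3.123 -1.24
vertex 1.61 3.158 -0.136
endloop
endfacet
facet normal -0.166 0.032 0.986
outer loop
vertex 1.732 3.608 -0.13
vertex 1.61 3.158 -0.136
vertex 2.207 3.238 -0.038
endloop
endfacet
facet normal 0.166 -0.031 -0.986
outer loop
vertex 1.796 3.123 -1.24
vertex 2.393 3.202 -1.142
vertex 2.024 2.719 -1.189
endloop
endfacet
facet normal -0.857 -0.500 -0.128
outer loop
vertex 1.796 3.123 -1.24
vertex 2.024 2.719 -1.189
vertex 1.61 3.158 -0.136
endloop
endfacet
facet normal -0.856 -0.501 -0.128
outer loop
vertex 1.61 3.158 -0.136
vertex 2.024 2.719 -1.189
vertex 1.839 2.754 -0.085
endloop
endfacet
facet normal -0.166 0.030 0.986
outer loop
vertex 1.61 3.158 -0.136
vertex 1.839 2.754 -0.085
vertex 2.207 3.238 -0.038
endloop
endfacet
facet normal 0.167 -0.032 -0.985
outer loop
vertex 2.024 2.719 -1.189
vertex 2.393 3.202 -1.142
vertex 2.468 2.598 -1.11
endloop
endfacet
facet normal -0.261 -0.965 -0.013
outer loop
vertex 2.024 2.719 -1.189
vertex 2.468 2.598 -1.11
vertex 1.839 2.754 -0.085
endloop
endfacet
facet normal -0.261 -0.965 -0.013
outer loop
vertex 1.839 2.754 -0.085
vertex 2.468 2.598 -1.11
vertex 2.283 2.633 -0.006
endloop
endfacet
facet normal -0.167 0.031 0.985
outer loop
vertex 1.839 2.754 -0.085
vertex 2.283 2.633 -0.006
vertex 2.207 3.238 -0.038
endloop
endfacet
facet normal 0.166 -0.032 -0.986
outer loop
vertex 2.468 2.598 -1.11
vertex 2.393 3.202 -1.142
vertex 2.868 2.832 -1.05
endloop
endfacet
facet normal 0.490 -0.865 0.109
outer loop
vertex 2.468 2.598 -1.11
vertex 2.868 2.832 -1.05
vertex 2.283 2.633 -0.006
endloop
endfacet
facet normal 0.490 -0.865 0.109
outer loop
vertex 2.283 2.633 -0.006
vertex 2.868 2.832 -1.05
vertex 2.683 2.867 0.054
endloop
endfacet
facet normal -0.166 0.031 0.986
outer loop
vertex 2.283 2.633 -0.006
vertex 2.683 2.867 0.054
vertex 2.207 3.238 -0.038
endloop
endfacet
facet normal 0.166 -0.032 -0.986
outer loop
vertex 2.868 2.832 -1.05
vertex 2.393 3.202 -1.142
vertex 2.99 3.282 -1.044
endloop
endfacet
facet normal 0.951 -0.260 0.168
outer loop
vertex 2.868 2.832 -1.05
vertex 2.99 3.282 -1.044
vertex 2.683 2.867 0.054
endloop
endfacet
facet normal 0.951 -0.258 0.168
outer loop
vertex 2.683 2.867 0.054
vertex 2.99 3.282 -1.044
vertex 2.804 3.317 0.06
endloop
endfacet
facet normal -0.166 0.031 0.986
outer loop
vertex 2.683 2.867 0.054
vertex 2.804 3.317 0.06
vertex 2.207 3.238 -0.038
endloop
endfacet
facet normal -0.646 0.333 0.687
outer loop
vertex 1.559 -3.696 -2.266
vertex 2.633 -3.125 -1.534
vertex 1.471 -2.979 -2.696
endloop
endfacet
facet normal -0.756 -0.402 -0.516
outer loop
vertex 2.627 -3.575 -3.926
vertex 1.559 -3.696 -2.266
vertex 1.471 -2.979 -2.696
endloop
endfacet
facet normal -0.645 0.333 0.687
outer loop
vertex 1.471 -2.979 -2.696
vertex 2.633 -3.125 -1.534
vertex 2.546 -2.409 -1.963
endloop
endfacet
facet normal -0.104 0.853 -0.511
outer loop
vertex 2.546 -2.409 -1.963
vertex 2.627 -3.575 -3.926
vertex 1.471 -2.979 -2.696
endloop
endfacet
facet normal 0.105 -0.853 0.512
outer loop
vertex 1.559 -3.696 -2.266
vertex 3.789 -3.721 -2.764
vertex 2.633 -3.125 -1.534
endloop
endfacet
facet normal -0.757 -0.401 -0.516
outer loop
vertex 2.714 -4.291 -3.497
vertex 1.559 -3.696 -2.266
vertex 2.627 -3.575 -3.926
endloop
endfacet
facet normal 0.104 -0.853 0.511
outer loop
vertex 2.714 -4.291 -3.497
vertex 3.789 -3.721 -2.764
vertex 1.559 -3.696 -2.266
endloop
endfacet
facet normal 0.756 0.401 0.516
outer loop
vertex 2.633 -3.125 -1.534
vertex 3.789 -3.721 -2.764
vertex 2.546 -2.409 -1.963
endloop
endfacet
facet normal -0.105 0.853 -0.511
outer loop
vertex 3.701 -3.004 -3.194
vertex 2.627 -3.575 -3.926
vertex 2.546 -2.409 -1.963
endloop
endfacet
facet normal 0.757 0.402 0.516
outer loop
vertex 2.546 -2.409 -1.963
vertex 3.789 -3.721 -2.764
vertex 3.701 -3.004 -3.194
endloop
endfacet
facet normal 0.646 -0.333 -0.687
outer loop
vertex 3.701 -3.004 -3.194
vertex 2.714 -4.291 -3.497
vertex 2.627 -3.575 -3.926
endloop
endfacet
facet normal 0.645 -0.333 -0.687
outer loop
vertex 3.789 -3.721 -2.764
vertex 2.714 -4.291 -3.497
vertex 3.701 -3.004 -3.194
endloop
endfacet

endsolid
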